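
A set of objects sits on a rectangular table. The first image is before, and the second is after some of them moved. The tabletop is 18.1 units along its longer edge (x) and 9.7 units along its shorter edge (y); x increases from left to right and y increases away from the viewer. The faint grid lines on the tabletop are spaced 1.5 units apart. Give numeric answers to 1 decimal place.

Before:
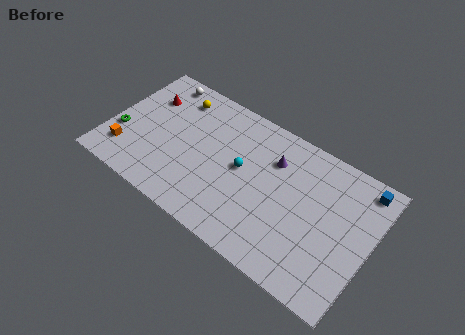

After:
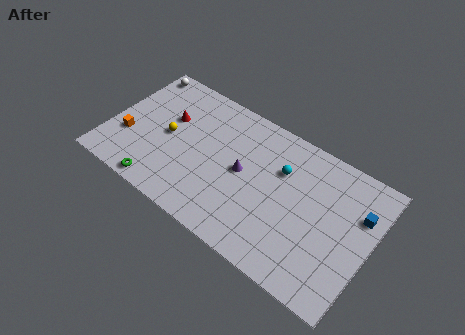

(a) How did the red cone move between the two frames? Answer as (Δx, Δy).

(1.7, -0.8)

From the two frames, the red cone sits at roughly (2.1, 6.9) before and (3.8, 6.1) after.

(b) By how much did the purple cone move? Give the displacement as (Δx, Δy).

(-1.8, -2.0)

From the two frames, the purple cone sits at roughly (11.1, 7.0) before and (9.3, 5.0) after.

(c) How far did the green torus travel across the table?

4.1

The green torus was near (0.9, 3.4) before and (4.2, 0.9) after, so it travelled √(3.3² + 2.5²) ≈ 4.1 units.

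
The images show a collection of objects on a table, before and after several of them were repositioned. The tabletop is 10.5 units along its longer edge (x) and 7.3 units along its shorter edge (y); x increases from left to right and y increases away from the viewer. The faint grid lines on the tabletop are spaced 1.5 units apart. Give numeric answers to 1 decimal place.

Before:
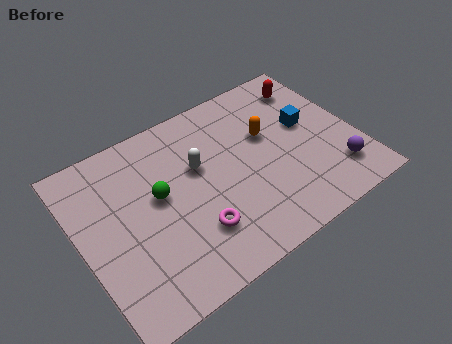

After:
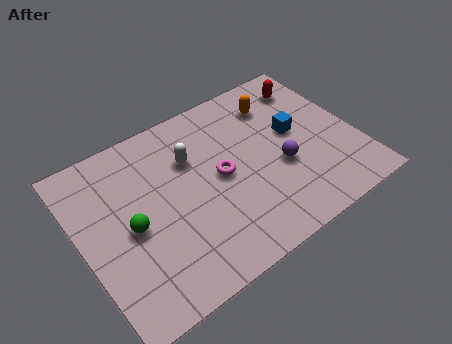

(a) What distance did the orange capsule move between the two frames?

1.3

The orange capsule moved from about (7.3, 4.5) to (7.9, 5.7), a distance of √(0.6² + 1.2²) ≈ 1.3.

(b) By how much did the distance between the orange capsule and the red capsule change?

-1.0

They were about 2.4 units apart before and 1.4 after — 1.0 units closer together.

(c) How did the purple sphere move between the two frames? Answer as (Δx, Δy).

(-1.9, 1.3)

From the two frames, the purple sphere sits at roughly (9.4, 1.6) before and (7.5, 2.9) after.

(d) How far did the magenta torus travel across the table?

2.1

The magenta torus moved from about (4.0, 2.0) to (5.3, 3.7), a distance of √(1.3² + 1.7²) ≈ 2.1.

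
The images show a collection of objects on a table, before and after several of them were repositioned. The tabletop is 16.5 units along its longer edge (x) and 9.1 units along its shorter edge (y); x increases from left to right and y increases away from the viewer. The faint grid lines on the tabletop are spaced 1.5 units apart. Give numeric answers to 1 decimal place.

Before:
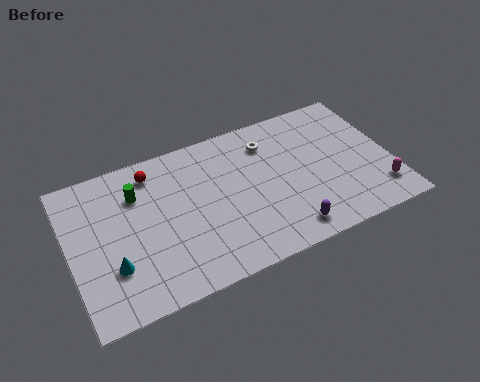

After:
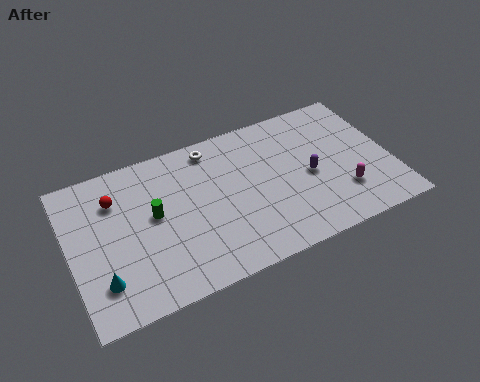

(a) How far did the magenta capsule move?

1.9

From (15.6, 1.9) to (13.8, 2.5), the magenta capsule covered √(1.8² + 0.6²) ≈ 1.9 units.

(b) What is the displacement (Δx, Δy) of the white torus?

(-2.9, 0.8)

The white torus was at about (10.5, 7.1) and moved to about (7.6, 7.9).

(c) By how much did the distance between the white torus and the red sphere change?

-0.8

Before: roughly 6.0 units apart; after: 5.2. That's 0.8 units closer together.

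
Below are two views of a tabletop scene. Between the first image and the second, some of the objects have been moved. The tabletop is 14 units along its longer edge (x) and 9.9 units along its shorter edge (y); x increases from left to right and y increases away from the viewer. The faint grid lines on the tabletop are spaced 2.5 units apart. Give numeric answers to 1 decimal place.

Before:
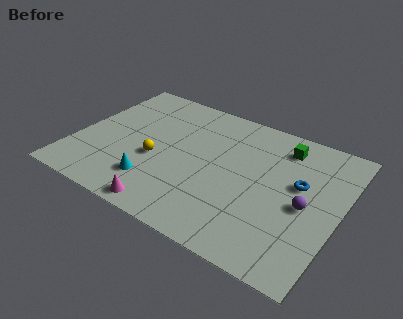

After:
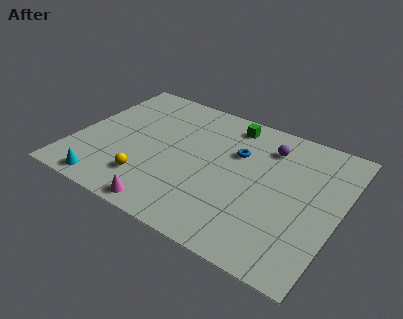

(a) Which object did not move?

the magenta cone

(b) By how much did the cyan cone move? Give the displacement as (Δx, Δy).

(-2.3, -1.3)

The cyan cone was at about (4.6, 2.3) and moved to about (2.3, 1.0).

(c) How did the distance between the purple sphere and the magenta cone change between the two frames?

+0.4

Before: roughly 7.6 units apart; after: 8.0. That's 0.4 units further apart.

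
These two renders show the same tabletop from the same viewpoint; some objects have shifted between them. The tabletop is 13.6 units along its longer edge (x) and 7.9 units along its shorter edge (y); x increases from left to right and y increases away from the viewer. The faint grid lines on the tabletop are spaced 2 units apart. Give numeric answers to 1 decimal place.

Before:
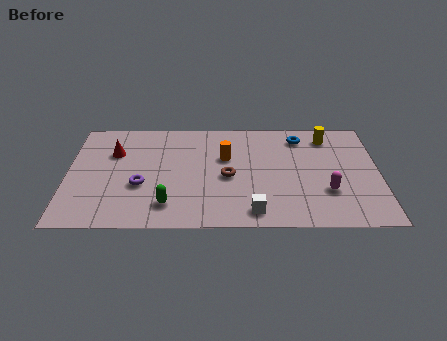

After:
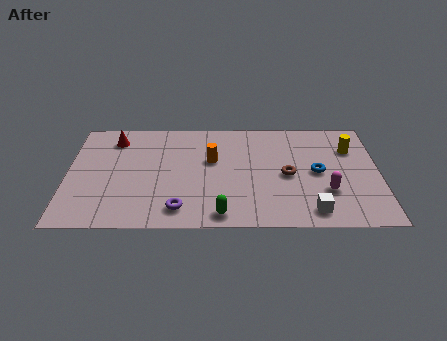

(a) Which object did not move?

the magenta capsule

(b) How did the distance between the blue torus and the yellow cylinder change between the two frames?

+1.1

Before: roughly 1.2 units apart; after: 2.3. That's 1.1 units further apart.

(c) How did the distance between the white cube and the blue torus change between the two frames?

-3.0

Before: roughly 5.8 units apart; after: 2.8. That's 3.0 units closer together.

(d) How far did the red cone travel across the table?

1.0

The red cone was near (2.0, 5.4) before and (2.0, 6.4) after, so it travelled √(0.0² + 1.0²) ≈ 1.0 units.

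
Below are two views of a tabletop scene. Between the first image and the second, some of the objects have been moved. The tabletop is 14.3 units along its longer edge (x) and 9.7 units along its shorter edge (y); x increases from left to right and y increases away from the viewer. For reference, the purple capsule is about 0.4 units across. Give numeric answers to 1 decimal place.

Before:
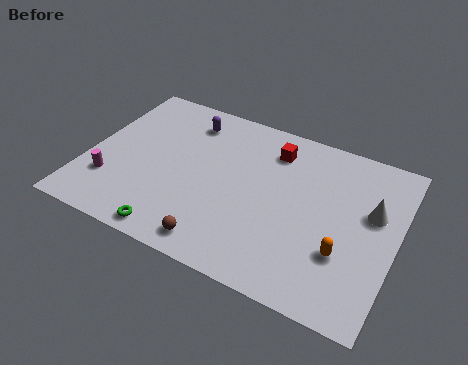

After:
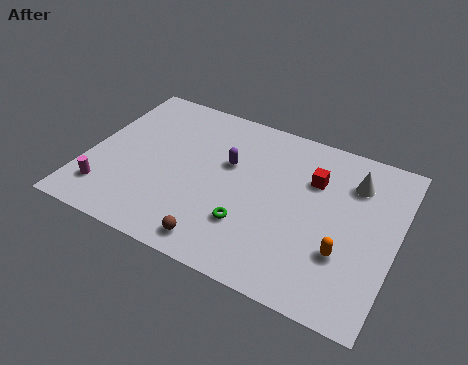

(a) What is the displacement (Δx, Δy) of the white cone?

(-1.0, 1.4)

The white cone started near (13.1, 5.9) and ended near (12.1, 7.3).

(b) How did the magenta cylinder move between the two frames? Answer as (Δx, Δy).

(-0.1, -0.7)

From the two frames, the magenta cylinder sits at roughly (1.3, 2.7) before and (1.2, 2.0) after.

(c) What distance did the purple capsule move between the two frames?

2.9

The purple capsule moved from about (4.2, 7.9) to (6.4, 6.0), a distance of √(2.2² + 1.9²) ≈ 2.9.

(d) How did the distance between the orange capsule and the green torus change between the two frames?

-3.5

The distance was about 7.8 in the first image and 4.3 in the second, so they moved 3.5 units closer together.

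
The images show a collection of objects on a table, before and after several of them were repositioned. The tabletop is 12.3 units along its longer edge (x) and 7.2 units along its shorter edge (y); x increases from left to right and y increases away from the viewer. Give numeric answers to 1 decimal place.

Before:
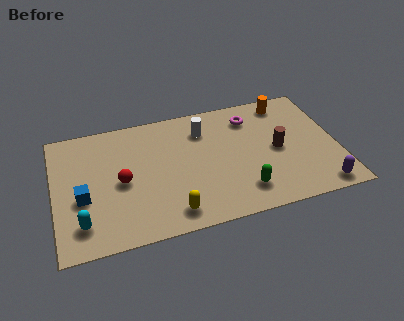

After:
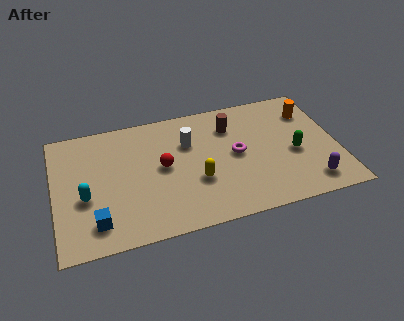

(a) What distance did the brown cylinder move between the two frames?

2.7

The brown cylinder moved from about (9.7, 3.5) to (7.8, 5.4), a distance of √(1.9² + 1.9²) ≈ 2.7.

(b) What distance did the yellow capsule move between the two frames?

1.9

The yellow capsule moved from about (4.9, 1.1) to (6.1, 2.6), a distance of √(1.2² + 1.5²) ≈ 1.9.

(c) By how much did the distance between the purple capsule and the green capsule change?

-1.4

Before: roughly 3.4 units apart; after: 2.0. That's 1.4 units closer together.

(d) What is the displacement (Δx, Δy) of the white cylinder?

(-0.7, -0.6)

The white cylinder was at about (6.6, 5.5) and moved to about (5.9, 4.9).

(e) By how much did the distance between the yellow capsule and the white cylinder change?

-2.4

They were about 4.7 units apart before and 2.3 after — 2.4 units closer together.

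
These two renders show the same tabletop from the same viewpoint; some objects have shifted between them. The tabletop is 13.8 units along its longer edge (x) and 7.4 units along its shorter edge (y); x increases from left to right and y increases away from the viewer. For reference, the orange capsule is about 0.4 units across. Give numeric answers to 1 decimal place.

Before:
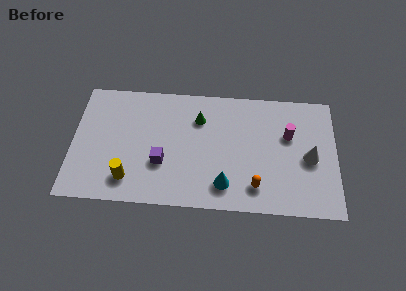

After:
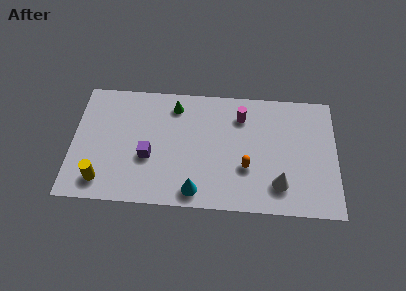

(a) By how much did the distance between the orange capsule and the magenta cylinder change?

-0.5

They were about 3.6 units apart before and 3.1 after — 0.5 units closer together.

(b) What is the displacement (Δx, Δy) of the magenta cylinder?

(-2.5, 1.0)

From the two frames, the magenta cylinder sits at roughly (11.3, 4.7) before and (8.8, 5.7) after.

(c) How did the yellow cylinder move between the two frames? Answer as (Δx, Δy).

(-1.4, -0.2)

From the two frames, the yellow cylinder sits at roughly (3.0, 1.5) before and (1.6, 1.3) after.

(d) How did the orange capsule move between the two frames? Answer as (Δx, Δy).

(-0.5, 1.1)

The orange capsule started near (9.6, 1.5) and ended near (9.1, 2.6).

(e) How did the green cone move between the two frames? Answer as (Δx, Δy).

(-1.3, 0.7)

From the two frames, the green cone sits at roughly (6.6, 5.4) before and (5.3, 6.1) after.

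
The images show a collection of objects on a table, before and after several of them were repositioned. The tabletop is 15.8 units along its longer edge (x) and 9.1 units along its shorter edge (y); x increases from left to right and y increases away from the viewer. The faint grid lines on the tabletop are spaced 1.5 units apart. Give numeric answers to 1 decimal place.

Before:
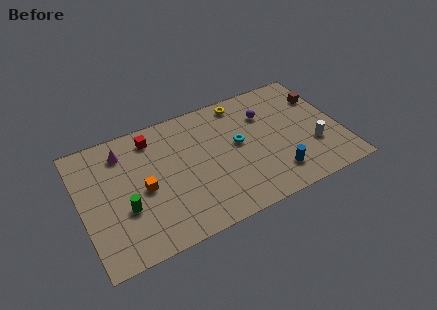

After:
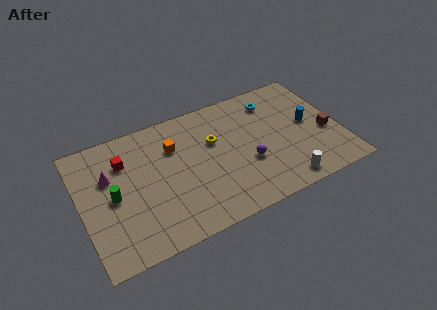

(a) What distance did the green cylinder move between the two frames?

1.3

The green cylinder moved from about (2.5, 3.3) to (1.9, 4.4), a distance of √(0.6² + 1.1²) ≈ 1.3.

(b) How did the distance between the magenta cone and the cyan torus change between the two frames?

+3.2

The distance was about 7.2 in the first image and 10.4 in the second, so they moved 3.2 units further apart.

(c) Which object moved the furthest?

the blue cylinder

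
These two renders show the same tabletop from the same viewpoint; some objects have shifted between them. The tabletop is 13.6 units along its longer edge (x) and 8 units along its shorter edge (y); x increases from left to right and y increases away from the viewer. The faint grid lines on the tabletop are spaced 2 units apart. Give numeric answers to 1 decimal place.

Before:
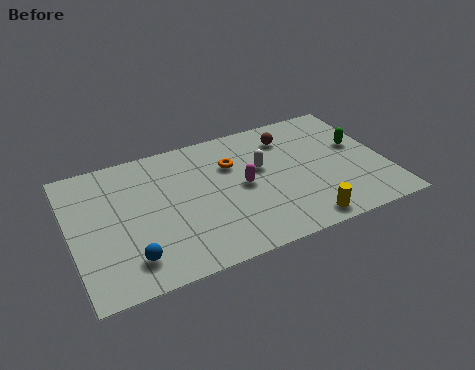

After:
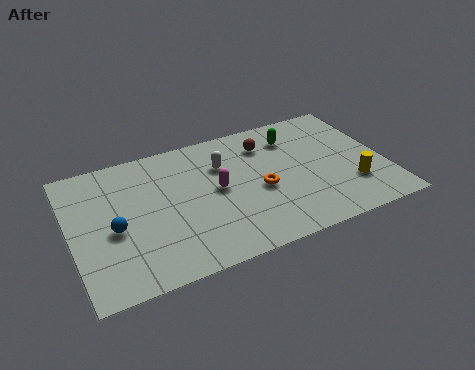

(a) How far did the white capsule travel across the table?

1.8

The white capsule moved from about (8.3, 4.8) to (6.7, 5.6), a distance of √(1.6² + 0.8²) ≈ 1.8.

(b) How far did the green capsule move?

3.1

The green capsule moved from about (12.6, 4.7) to (9.9, 6.2), a distance of √(2.7² + 1.5²) ≈ 3.1.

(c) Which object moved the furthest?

the green capsule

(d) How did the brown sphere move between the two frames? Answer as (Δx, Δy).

(-1.0, -0.1)

The brown sphere started near (9.7, 6.3) and ended near (8.7, 6.2).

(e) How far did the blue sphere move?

2.0

From (2.3, 1.6) to (1.8, 3.5), the blue sphere covered √(0.5² + 1.9²) ≈ 2.0 units.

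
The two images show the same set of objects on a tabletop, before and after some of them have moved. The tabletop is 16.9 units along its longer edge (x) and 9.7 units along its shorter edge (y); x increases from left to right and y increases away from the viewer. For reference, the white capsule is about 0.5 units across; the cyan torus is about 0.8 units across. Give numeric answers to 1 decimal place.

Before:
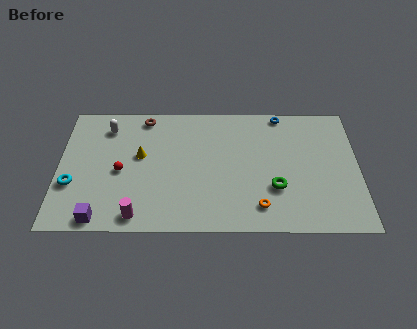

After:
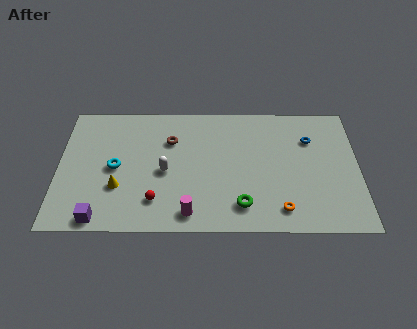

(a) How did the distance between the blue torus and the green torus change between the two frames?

+0.6

Before: roughly 5.7 units apart; after: 6.3. That's 0.6 units further apart.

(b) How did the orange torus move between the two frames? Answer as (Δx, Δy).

(1.2, -0.2)

From the two frames, the orange torus sits at roughly (11.3, 1.8) before and (12.5, 1.6) after.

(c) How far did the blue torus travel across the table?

2.6

The blue torus was near (12.6, 8.9) before and (14.2, 6.9) after, so it travelled √(1.6² + 2.0²) ≈ 2.6 units.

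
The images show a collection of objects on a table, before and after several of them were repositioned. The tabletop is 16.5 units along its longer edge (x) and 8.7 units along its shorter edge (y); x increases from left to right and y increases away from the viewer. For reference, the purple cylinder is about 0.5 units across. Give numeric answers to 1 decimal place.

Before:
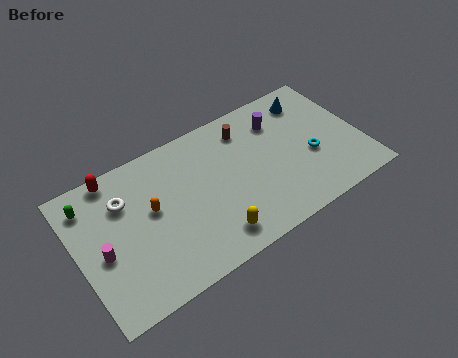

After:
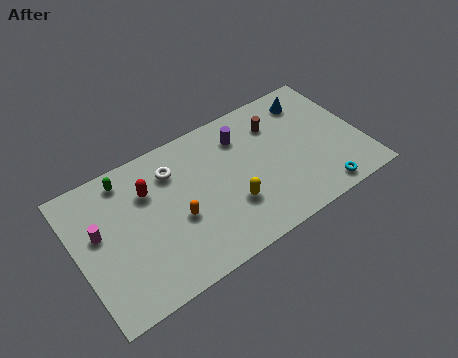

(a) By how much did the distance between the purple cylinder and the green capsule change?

-4.4

The distance was about 11.1 in the first image and 6.7 in the second, so they moved 4.4 units closer together.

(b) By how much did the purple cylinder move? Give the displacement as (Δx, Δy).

(-2.2, 0.1)

The purple cylinder started near (12.1, 6.6) and ended near (9.9, 6.7).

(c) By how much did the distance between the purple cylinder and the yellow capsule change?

-2.9

They were about 7.0 units apart before and 4.1 after — 2.9 units closer together.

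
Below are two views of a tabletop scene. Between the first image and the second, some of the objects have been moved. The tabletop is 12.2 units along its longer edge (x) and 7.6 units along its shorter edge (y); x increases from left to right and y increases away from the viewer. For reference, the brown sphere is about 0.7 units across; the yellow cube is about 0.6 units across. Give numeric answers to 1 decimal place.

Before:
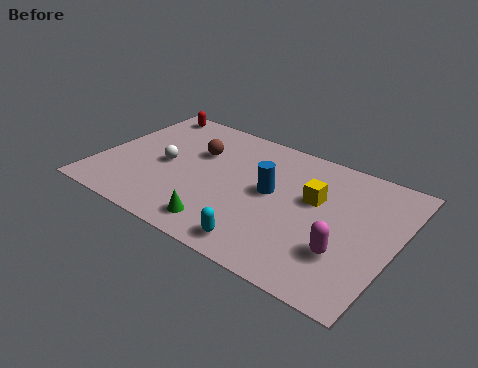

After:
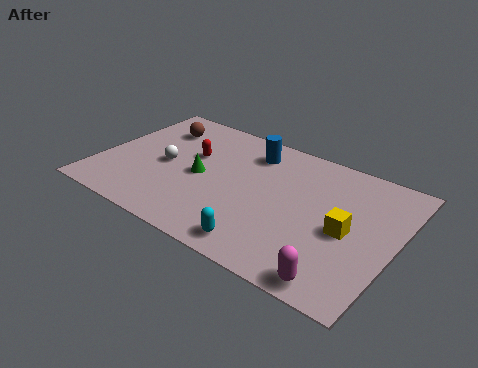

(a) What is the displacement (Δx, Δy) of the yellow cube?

(1.5, -1.1)

The yellow cube started near (8.8, 4.6) and ended near (10.3, 3.5).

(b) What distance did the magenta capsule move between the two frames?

1.5

The magenta capsule was near (10.4, 2.3) before and (10.4, 0.8) after, so it travelled √(0.0² + 1.5²) ≈ 1.5 units.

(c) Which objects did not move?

the cyan capsule and the white sphere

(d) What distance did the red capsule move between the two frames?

3.2

The red capsule moved from about (1.2, 6.8) to (3.6, 4.7), a distance of √(2.4² + 2.1²) ≈ 3.2.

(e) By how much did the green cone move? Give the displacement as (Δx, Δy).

(-1.4, 2.4)

From the two frames, the green cone sits at roughly (5.6, 1.2) before and (4.2, 3.6) after.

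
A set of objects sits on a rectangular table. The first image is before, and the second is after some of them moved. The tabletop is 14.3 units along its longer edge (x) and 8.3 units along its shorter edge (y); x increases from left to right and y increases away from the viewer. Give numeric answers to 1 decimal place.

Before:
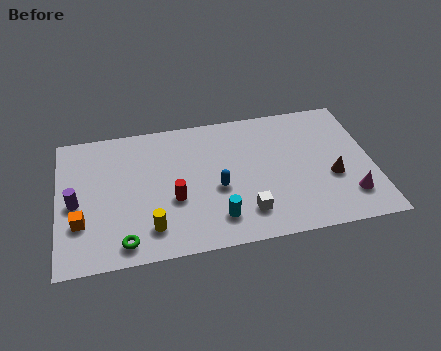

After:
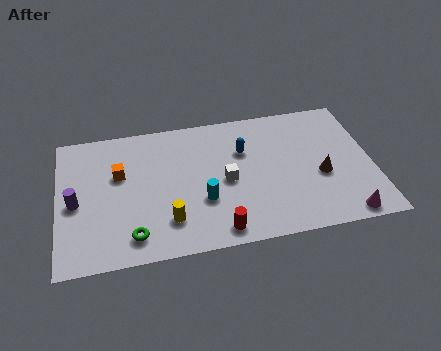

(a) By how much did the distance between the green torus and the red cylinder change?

+0.7

The distance was about 3.1 in the first image and 3.8 in the second, so they moved 0.7 units further apart.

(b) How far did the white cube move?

2.2

From (8.4, 1.8) to (7.6, 3.9), the white cube covered √(0.8² + 2.1²) ≈ 2.2 units.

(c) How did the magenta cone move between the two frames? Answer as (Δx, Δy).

(-0.3, -1.1)

The magenta cone started near (13.1, 1.9) and ended near (12.8, 0.8).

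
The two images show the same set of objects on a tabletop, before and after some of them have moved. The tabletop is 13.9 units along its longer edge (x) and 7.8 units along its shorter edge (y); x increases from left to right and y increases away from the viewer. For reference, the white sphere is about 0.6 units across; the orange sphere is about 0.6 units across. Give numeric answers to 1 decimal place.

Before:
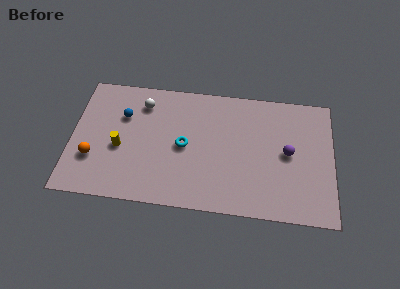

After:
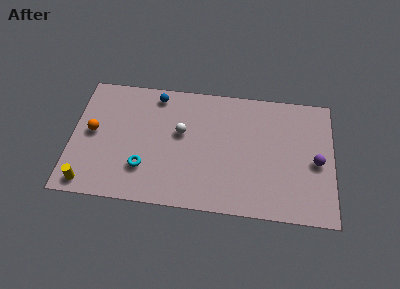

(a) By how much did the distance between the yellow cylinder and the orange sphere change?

+1.6

They were about 1.6 units apart before and 3.2 after — 1.6 units further apart.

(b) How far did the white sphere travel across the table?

2.6

The white sphere was near (3.7, 6.2) before and (5.8, 4.6) after, so it travelled √(2.1² + 1.6²) ≈ 2.6 units.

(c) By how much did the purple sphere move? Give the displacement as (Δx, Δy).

(1.5, -0.4)

From the two frames, the purple sphere sits at roughly (11.5, 4.0) before and (13.0, 3.6) after.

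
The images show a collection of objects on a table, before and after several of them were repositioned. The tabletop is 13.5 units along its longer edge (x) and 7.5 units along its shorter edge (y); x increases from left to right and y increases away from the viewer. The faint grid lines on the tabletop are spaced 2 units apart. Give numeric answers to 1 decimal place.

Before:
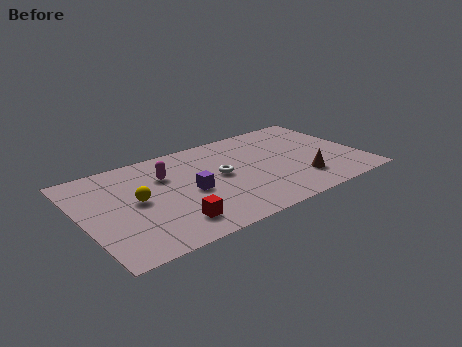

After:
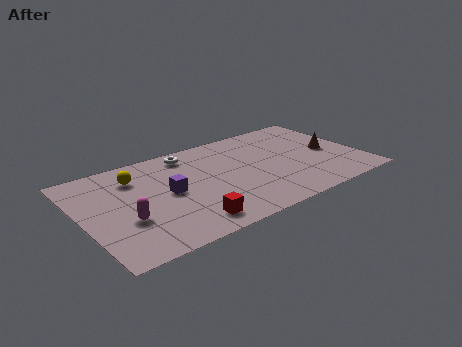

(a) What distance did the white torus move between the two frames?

2.7

From (6.7, 4.0) to (5.5, 6.4), the white torus covered √(1.2² + 2.4²) ≈ 2.7 units.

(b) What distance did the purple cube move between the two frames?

1.1

From (5.1, 3.4) to (4.1, 3.8), the purple cube covered √(1.0² + 0.4²) ≈ 1.1 units.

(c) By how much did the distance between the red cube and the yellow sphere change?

+2.1

The distance was about 2.7 in the first image and 4.8 in the second, so they moved 2.1 units further apart.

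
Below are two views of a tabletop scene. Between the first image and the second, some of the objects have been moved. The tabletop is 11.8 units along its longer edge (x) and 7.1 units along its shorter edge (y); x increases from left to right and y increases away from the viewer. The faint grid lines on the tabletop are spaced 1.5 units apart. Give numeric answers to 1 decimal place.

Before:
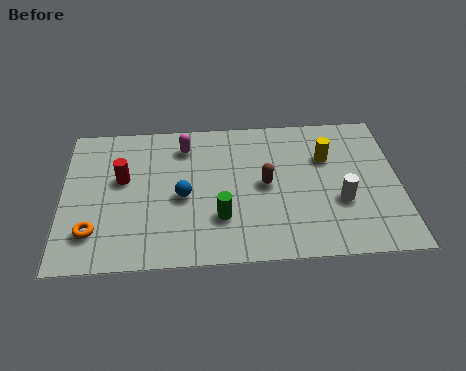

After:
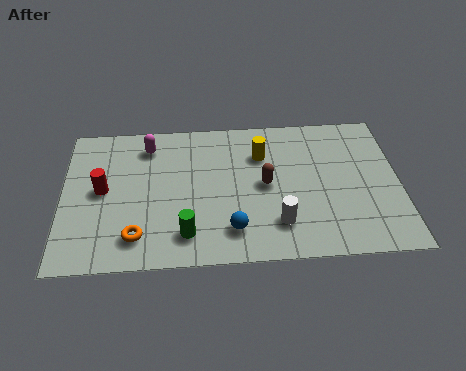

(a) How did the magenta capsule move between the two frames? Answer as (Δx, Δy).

(-1.3, 0.1)

The magenta capsule started near (4.3, 5.7) and ended near (3.0, 5.8).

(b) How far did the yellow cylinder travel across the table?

2.3

From (9.3, 4.8) to (7.0, 5.1), the yellow cylinder covered √(2.3² + 0.3²) ≈ 2.3 units.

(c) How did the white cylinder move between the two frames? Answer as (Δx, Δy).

(-2.2, -0.9)

The white cylinder started near (9.7, 2.6) and ended near (7.5, 1.7).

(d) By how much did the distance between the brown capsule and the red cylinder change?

+0.7

The distance was about 5.0 in the first image and 5.7 in the second, so they moved 0.7 units further apart.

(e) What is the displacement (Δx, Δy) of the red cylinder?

(-0.7, -0.5)

The red cylinder was at about (2.1, 4.2) and moved to about (1.4, 3.7).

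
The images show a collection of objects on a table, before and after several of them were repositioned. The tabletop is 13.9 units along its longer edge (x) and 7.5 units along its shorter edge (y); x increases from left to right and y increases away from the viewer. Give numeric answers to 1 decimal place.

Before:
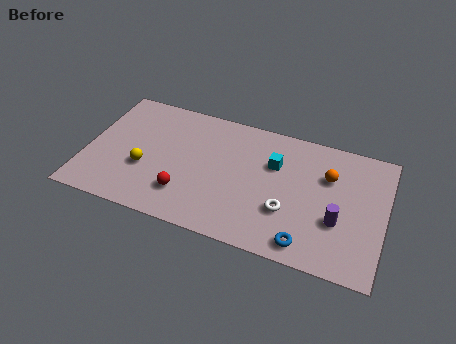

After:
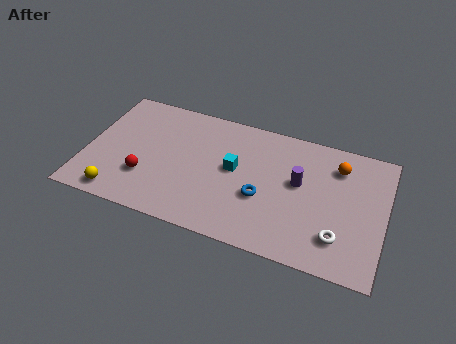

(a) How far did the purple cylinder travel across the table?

2.5

From (11.8, 2.7) to (9.9, 4.3), the purple cylinder covered √(1.9² + 1.6²) ≈ 2.5 units.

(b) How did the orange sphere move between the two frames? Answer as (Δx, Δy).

(0.4, 0.7)

From the two frames, the orange sphere sits at roughly (11.2, 5.1) before and (11.6, 5.8) after.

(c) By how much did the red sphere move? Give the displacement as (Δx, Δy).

(-1.9, 0.4)

From the two frames, the red sphere sits at roughly (4.8, 1.9) before and (2.9, 2.3) after.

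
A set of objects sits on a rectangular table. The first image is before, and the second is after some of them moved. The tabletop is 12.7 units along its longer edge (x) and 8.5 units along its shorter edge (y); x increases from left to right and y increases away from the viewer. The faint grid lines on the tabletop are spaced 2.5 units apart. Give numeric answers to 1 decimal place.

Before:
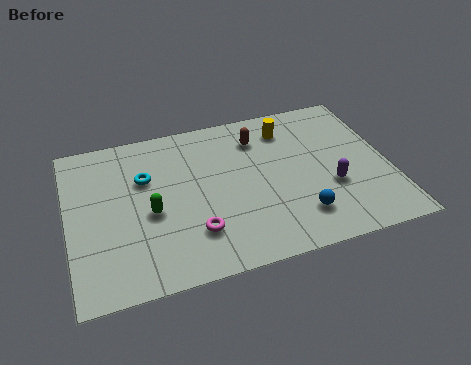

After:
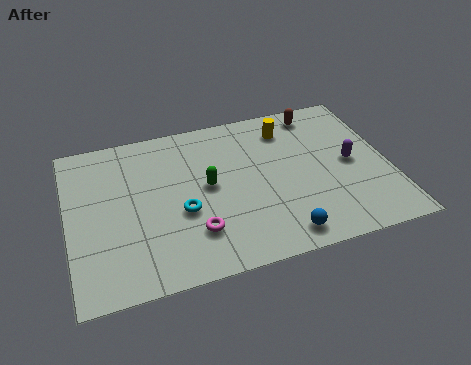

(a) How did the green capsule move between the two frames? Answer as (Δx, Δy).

(2.3, 0.8)

The green capsule started near (3.2, 3.7) and ended near (5.5, 4.5).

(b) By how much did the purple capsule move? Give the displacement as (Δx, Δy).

(0.9, 1.1)

The purple capsule started near (10.3, 3.1) and ended near (11.2, 4.2).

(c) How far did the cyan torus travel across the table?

2.6

The cyan torus was near (3.1, 5.6) before and (4.4, 3.4) after, so it travelled √(1.3² + 2.2²) ≈ 2.6 units.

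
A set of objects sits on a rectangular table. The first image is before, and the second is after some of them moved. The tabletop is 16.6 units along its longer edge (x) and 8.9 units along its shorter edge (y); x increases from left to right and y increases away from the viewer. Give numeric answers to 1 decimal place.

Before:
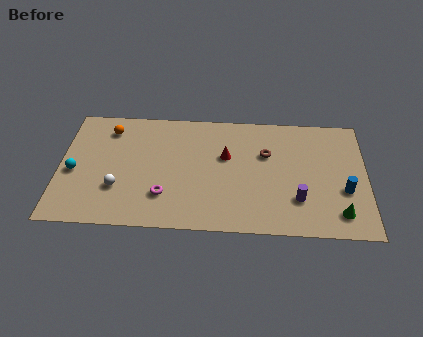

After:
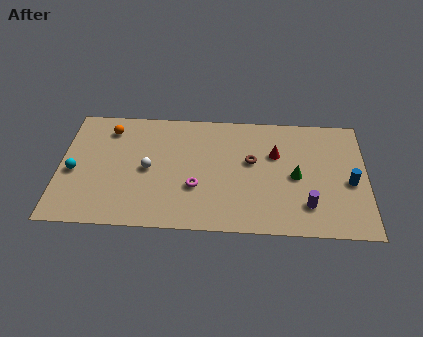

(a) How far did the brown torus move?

1.0

The brown torus moved from about (11.2, 5.8) to (10.4, 5.2), a distance of √(0.8² + 0.6²) ≈ 1.0.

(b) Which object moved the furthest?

the green cone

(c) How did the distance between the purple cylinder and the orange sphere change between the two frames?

+0.6

Before: roughly 11.3 units apart; after: 11.9. That's 0.6 units further apart.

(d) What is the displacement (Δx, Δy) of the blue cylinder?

(0.3, 0.6)

The blue cylinder was at about (15.4, 3.3) and moved to about (15.7, 3.9).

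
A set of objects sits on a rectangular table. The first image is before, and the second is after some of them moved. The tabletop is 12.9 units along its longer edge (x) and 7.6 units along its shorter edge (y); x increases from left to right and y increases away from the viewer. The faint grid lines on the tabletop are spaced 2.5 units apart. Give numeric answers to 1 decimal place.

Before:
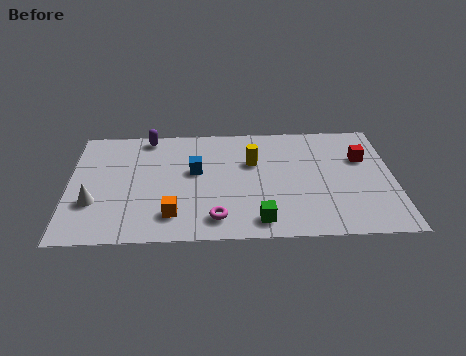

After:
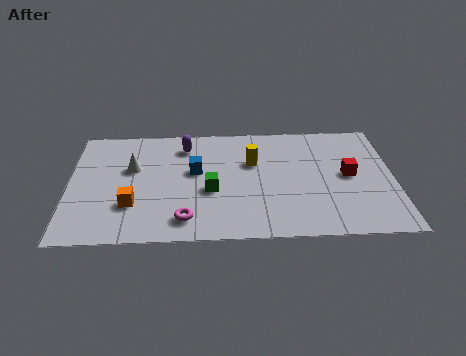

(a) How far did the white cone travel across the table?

2.7

The white cone moved from about (1.0, 2.5) to (2.5, 4.7), a distance of √(1.5² + 2.2²) ≈ 2.7.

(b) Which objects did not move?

the yellow cylinder and the blue cube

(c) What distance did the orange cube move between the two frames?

1.7

From (4.1, 1.6) to (2.5, 2.3), the orange cube covered √(1.6² + 0.7²) ≈ 1.7 units.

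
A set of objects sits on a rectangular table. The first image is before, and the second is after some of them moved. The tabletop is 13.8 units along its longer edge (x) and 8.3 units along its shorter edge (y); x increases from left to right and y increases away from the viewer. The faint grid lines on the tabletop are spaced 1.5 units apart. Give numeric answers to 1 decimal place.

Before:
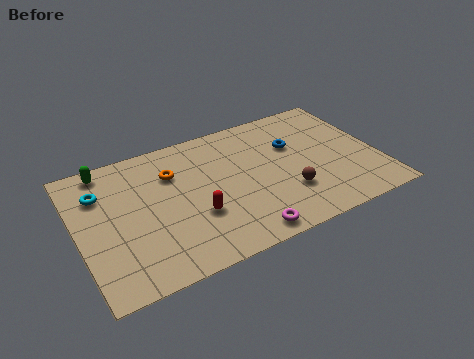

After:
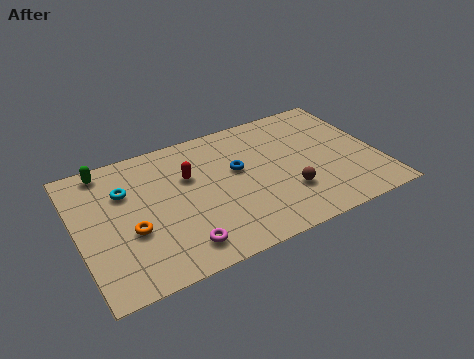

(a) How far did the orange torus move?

3.5

The orange torus moved from about (4.5, 5.9) to (2.3, 3.2), a distance of √(2.2² + 2.7²) ≈ 3.5.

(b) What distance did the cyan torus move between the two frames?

1.1

The cyan torus was near (1.2, 6.0) before and (2.3, 5.7) after, so it travelled √(1.1² + 0.3²) ≈ 1.1 units.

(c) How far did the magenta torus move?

2.8

From (7.1, 0.9) to (4.3, 1.4), the magenta torus covered √(2.8² + 0.5²) ≈ 2.8 units.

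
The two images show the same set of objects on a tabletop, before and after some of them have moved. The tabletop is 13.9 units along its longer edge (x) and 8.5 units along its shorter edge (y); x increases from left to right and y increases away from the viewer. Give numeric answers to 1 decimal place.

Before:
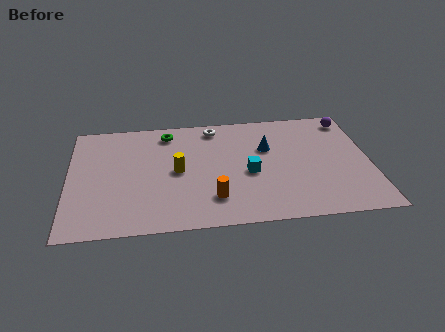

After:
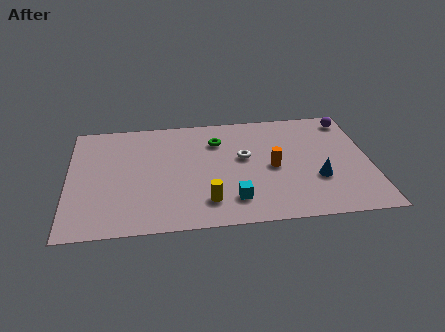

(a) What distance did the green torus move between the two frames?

2.5

The green torus moved from about (4.6, 7.2) to (6.9, 6.3), a distance of √(2.3² + 0.9²) ≈ 2.5.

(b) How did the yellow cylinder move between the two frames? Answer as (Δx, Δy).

(1.3, -2.4)

The yellow cylinder was at about (5.0, 4.2) and moved to about (6.3, 1.8).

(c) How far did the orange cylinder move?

3.4

The orange cylinder was near (6.6, 2.0) before and (9.4, 4.0) after, so it travelled √(2.8² + 2.0²) ≈ 3.4 units.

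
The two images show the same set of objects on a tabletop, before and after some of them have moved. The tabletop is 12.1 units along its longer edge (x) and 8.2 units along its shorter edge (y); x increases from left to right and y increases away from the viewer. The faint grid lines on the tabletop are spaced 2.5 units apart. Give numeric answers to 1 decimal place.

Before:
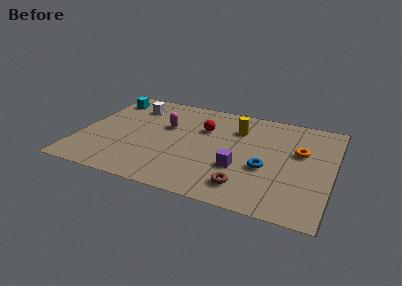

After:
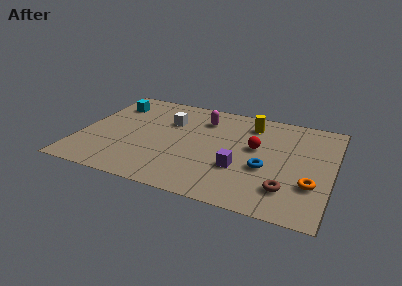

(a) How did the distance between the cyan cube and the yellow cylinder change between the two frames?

+0.3

They were about 6.5 units apart before and 6.8 after — 0.3 units further apart.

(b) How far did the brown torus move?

1.9

From (8.2, 1.5) to (10.1, 1.9), the brown torus covered √(1.9² + 0.4²) ≈ 1.9 units.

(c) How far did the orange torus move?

2.5

The orange torus moved from about (10.5, 5.0) to (11.2, 2.6), a distance of √(0.7² + 2.4²) ≈ 2.5.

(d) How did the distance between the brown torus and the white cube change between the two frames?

-0.7

They were about 7.7 units apart before and 7.0 after — 0.7 units closer together.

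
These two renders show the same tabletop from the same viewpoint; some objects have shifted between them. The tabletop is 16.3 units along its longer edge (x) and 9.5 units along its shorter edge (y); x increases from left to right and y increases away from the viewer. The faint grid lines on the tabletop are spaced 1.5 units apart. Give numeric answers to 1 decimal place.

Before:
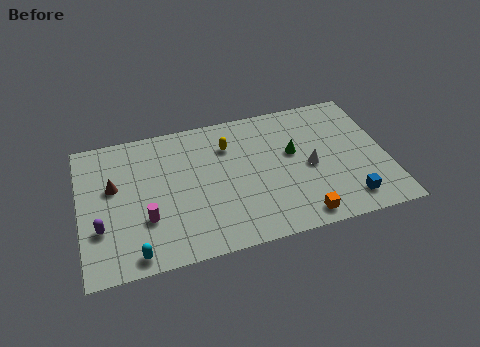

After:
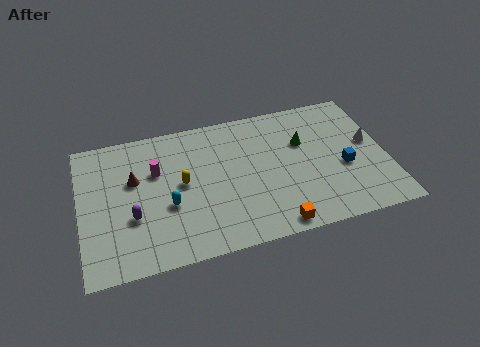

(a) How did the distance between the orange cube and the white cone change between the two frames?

+3.6

The distance was about 3.4 in the first image and 7.0 in the second, so they moved 3.6 units further apart.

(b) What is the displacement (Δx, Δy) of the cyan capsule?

(1.9, 2.7)

The cyan capsule started near (2.7, 1.0) and ended near (4.6, 3.7).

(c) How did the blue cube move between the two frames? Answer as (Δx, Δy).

(0.0, 2.3)

From the two frames, the blue cube sits at roughly (14.0, 1.6) before and (14.0, 3.9) after.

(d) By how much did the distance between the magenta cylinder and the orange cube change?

-0.3

Before: roughly 8.2 units apart; after: 7.9. That's 0.3 units closer together.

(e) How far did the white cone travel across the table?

3.4

The white cone was near (12.2, 4.4) before and (15.5, 5.3) after, so it travelled √(3.3² + 0.9²) ≈ 3.4 units.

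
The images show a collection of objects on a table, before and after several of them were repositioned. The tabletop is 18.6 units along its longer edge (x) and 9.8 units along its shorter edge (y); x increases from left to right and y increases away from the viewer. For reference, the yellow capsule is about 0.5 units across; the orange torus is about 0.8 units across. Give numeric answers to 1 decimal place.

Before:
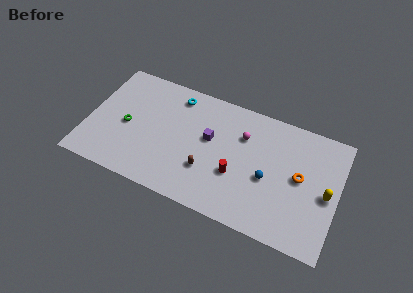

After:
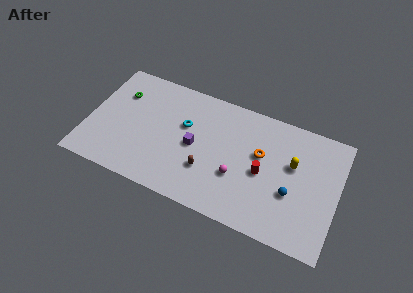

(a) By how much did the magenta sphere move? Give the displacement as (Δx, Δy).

(-0.1, -3.4)

The magenta sphere started near (11.4, 6.9) and ended near (11.3, 3.5).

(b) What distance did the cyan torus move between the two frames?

2.4

The cyan torus moved from about (6.2, 8.3) to (7.1, 6.1), a distance of √(0.9² + 2.2²) ≈ 2.4.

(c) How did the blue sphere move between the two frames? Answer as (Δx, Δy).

(1.8, -0.5)

The blue sphere was at about (13.5, 4.2) and moved to about (15.3, 3.7).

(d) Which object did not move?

the brown capsule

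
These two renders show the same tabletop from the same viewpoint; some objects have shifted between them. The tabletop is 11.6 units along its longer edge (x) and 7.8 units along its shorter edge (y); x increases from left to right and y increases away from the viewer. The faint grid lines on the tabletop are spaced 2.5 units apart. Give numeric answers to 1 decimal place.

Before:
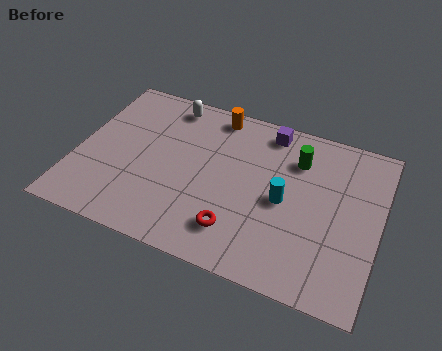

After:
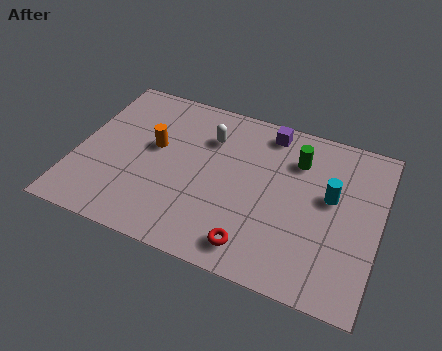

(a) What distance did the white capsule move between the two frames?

2.0

The white capsule was near (3.2, 6.8) before and (4.9, 5.7) after, so it travelled √(1.7² + 1.1²) ≈ 2.0 units.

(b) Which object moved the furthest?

the orange cylinder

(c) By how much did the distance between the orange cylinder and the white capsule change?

+0.5

They were about 1.8 units apart before and 2.3 after — 0.5 units further apart.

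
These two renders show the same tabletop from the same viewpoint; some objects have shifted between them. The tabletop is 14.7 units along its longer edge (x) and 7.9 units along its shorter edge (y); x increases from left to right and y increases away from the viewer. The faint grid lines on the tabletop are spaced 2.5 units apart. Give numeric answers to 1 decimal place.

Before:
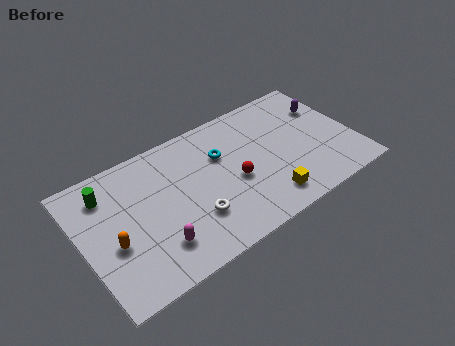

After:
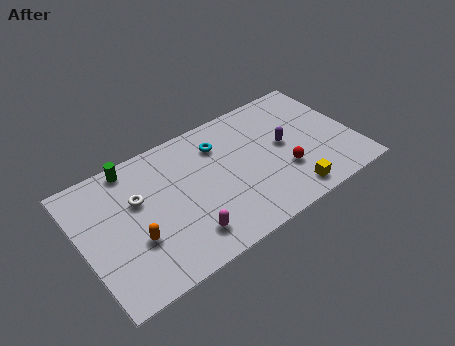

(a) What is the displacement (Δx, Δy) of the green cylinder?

(1.5, 0.9)

The green cylinder started near (1.6, 6.2) and ended near (3.1, 7.1).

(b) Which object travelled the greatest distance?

the white torus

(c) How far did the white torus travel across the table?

3.7

The white torus moved from about (5.7, 2.4) to (3.1, 5.0), a distance of √(2.6² + 2.6²) ≈ 3.7.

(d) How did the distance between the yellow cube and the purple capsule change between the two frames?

-2.7

They were about 5.8 units apart before and 3.1 after — 2.7 units closer together.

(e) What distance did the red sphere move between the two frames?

2.7

From (8.1, 3.4) to (10.7, 2.6), the red sphere covered √(2.6² + 0.8²) ≈ 2.7 units.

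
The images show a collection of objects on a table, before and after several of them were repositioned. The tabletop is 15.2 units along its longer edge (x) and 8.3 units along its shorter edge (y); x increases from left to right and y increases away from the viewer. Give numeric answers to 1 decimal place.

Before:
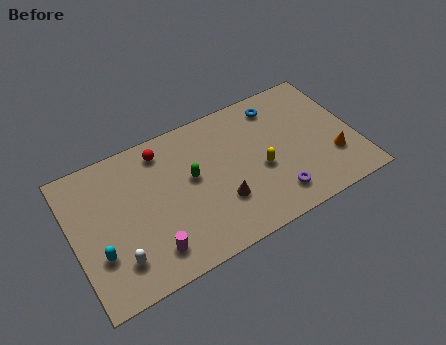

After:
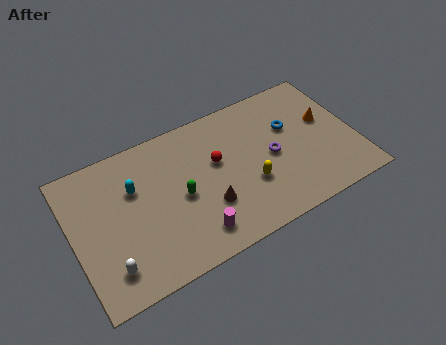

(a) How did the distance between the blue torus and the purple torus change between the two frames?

-3.6

Before: roughly 5.4 units apart; after: 1.8. That's 3.6 units closer together.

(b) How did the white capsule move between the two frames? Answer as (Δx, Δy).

(-0.5, -0.2)

The white capsule was at about (2.1, 1.9) and moved to about (1.6, 1.7).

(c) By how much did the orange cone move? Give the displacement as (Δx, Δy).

(0.0, 2.4)

The orange cone started near (13.8, 2.5) and ended near (13.8, 4.9).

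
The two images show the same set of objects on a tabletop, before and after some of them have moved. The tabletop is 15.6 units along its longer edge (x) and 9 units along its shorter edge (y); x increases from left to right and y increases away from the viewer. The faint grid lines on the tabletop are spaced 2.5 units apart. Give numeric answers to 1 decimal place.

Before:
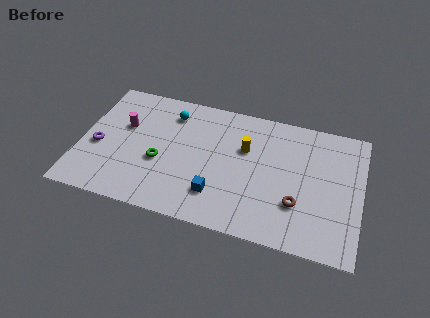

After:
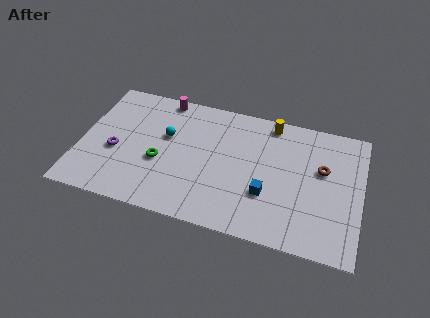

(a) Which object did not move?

the green torus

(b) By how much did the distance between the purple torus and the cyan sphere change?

-1.9

The distance was about 5.1 in the first image and 3.2 in the second, so they moved 1.9 units closer together.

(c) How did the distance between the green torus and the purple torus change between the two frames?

-1.0

They were about 3.5 units apart before and 2.5 after — 1.0 units closer together.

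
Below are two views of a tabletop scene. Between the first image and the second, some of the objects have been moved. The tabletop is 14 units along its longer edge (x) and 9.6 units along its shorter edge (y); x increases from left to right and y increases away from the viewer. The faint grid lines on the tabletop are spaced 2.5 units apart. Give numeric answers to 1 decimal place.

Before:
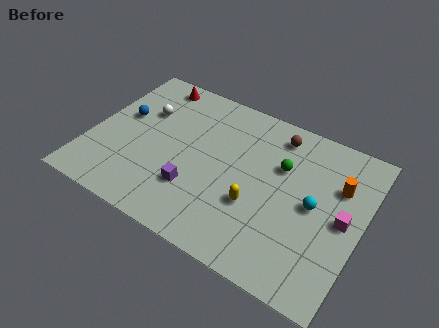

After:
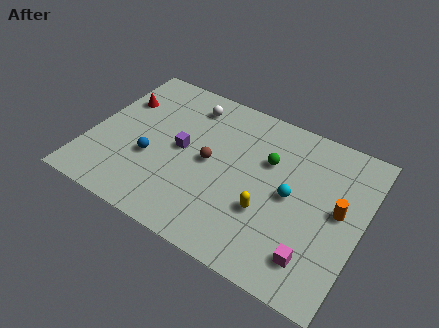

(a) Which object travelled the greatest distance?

the brown sphere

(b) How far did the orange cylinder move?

1.4

The orange cylinder moved from about (12.6, 6.5) to (12.8, 5.1), a distance of √(0.2² + 1.4²) ≈ 1.4.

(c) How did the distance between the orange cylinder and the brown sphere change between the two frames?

+2.8

Before: roughly 3.8 units apart; after: 6.6. That's 2.8 units further apart.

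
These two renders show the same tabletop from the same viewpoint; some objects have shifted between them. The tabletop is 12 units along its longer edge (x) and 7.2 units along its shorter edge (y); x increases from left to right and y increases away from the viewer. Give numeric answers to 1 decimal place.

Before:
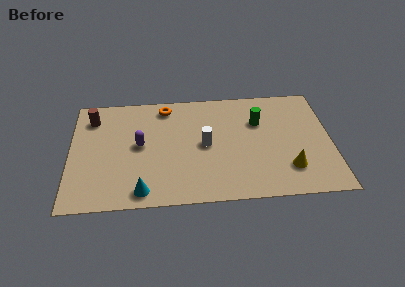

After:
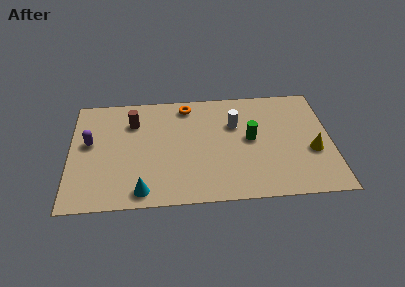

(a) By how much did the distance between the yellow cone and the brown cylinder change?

-1.2

Before: roughly 9.8 units apart; after: 8.6. That's 1.2 units closer together.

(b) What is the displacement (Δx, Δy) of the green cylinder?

(-0.4, -1.1)

The green cylinder started near (8.7, 4.9) and ended near (8.3, 3.8).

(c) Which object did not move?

the cyan cone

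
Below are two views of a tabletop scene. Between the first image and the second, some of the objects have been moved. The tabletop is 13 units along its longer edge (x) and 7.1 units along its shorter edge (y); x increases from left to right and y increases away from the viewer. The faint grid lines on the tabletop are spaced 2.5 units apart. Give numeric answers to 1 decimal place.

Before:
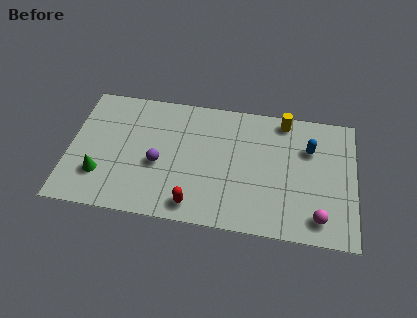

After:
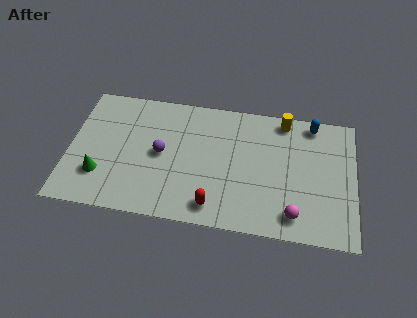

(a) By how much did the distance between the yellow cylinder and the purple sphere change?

-0.4

The distance was about 6.5 in the first image and 6.1 in the second, so they moved 0.4 units closer together.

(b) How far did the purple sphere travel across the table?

0.6

From (4.1, 3.0) to (4.2, 3.6), the purple sphere covered √(0.1² + 0.6²) ≈ 0.6 units.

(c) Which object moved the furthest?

the blue capsule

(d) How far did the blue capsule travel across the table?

1.4

From (10.9, 4.9) to (11.0, 6.3), the blue capsule covered √(0.1² + 1.4²) ≈ 1.4 units.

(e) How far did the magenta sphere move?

1.1

From (11.4, 1.2) to (10.3, 1.2), the magenta sphere covered √(1.1² + 0.0²) ≈ 1.1 units.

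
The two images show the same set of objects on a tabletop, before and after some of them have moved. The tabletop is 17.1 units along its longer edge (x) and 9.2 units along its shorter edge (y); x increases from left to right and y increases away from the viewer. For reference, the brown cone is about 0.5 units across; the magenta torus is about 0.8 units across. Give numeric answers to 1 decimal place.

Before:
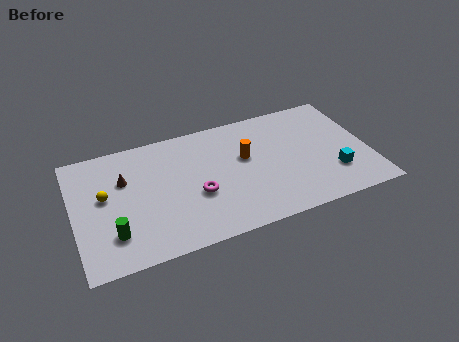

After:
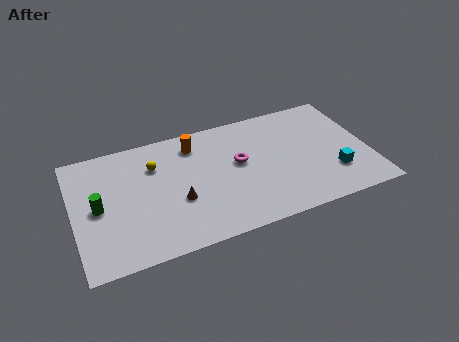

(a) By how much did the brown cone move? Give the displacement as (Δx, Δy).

(2.9, -2.6)

From the two frames, the brown cone sits at roughly (3.0, 6.1) before and (5.9, 3.5) after.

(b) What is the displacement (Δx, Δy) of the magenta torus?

(2.6, 1.6)

The magenta torus started near (7.0, 3.6) and ended near (9.6, 5.2).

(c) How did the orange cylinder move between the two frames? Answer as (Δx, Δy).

(-2.8, 2.0)

From the two frames, the orange cylinder sits at roughly (10.0, 5.5) before and (7.2, 7.5) after.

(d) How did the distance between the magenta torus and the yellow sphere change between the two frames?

-0.4

Before: roughly 5.4 units apart; after: 5.0. That's 0.4 units closer together.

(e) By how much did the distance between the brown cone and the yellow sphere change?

+1.8

They were about 1.5 units apart before and 3.3 after — 1.8 units further apart.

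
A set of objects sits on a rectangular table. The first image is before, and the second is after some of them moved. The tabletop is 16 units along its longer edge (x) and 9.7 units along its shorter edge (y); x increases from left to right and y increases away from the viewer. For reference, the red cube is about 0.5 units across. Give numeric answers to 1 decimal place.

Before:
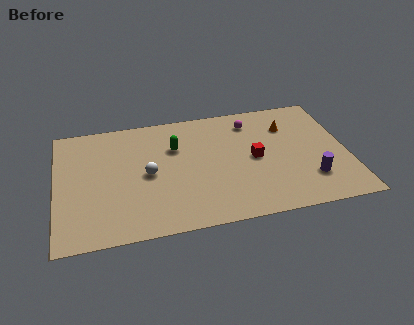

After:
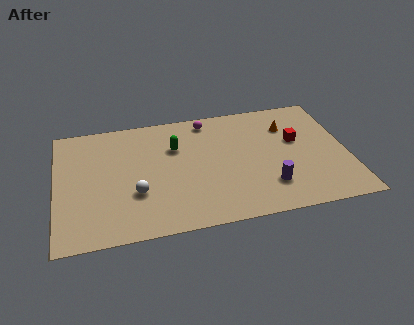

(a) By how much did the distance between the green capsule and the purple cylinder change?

-1.8

They were about 8.3 units apart before and 6.5 after — 1.8 units closer together.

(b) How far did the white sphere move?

1.6

The white sphere moved from about (5.0, 4.7) to (4.3, 3.3), a distance of √(0.7² + 1.4²) ≈ 1.6.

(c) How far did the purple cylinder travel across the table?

2.3

The purple cylinder was near (13.8, 2.5) before and (11.5, 2.4) after, so it travelled √(2.3² + 0.1²) ≈ 2.3 units.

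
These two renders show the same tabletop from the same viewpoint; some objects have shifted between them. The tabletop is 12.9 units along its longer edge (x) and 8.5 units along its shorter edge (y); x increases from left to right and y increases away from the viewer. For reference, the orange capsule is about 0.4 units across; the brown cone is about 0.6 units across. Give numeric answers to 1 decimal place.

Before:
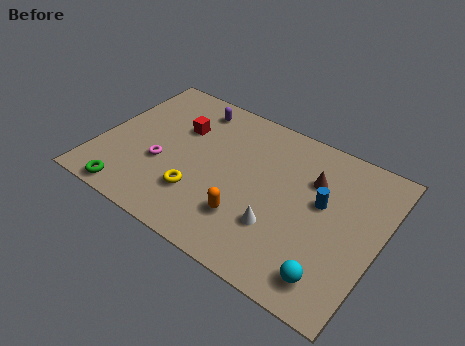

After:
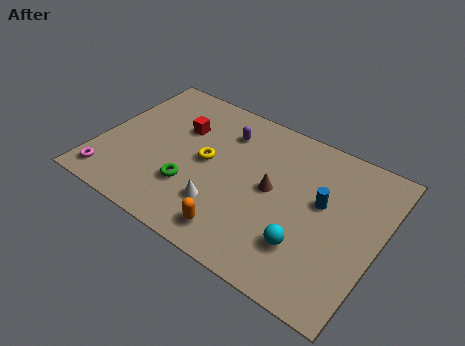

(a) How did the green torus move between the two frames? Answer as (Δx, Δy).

(2.5, 1.8)

The green torus started near (2.0, 0.8) and ended near (4.5, 2.6).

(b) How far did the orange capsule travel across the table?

1.0

From (7.2, 2.3) to (6.9, 1.3), the orange capsule covered √(0.3² + 1.0²) ≈ 1.0 units.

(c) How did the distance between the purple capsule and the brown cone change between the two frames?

-2.7

The distance was about 6.0 in the first image and 3.3 in the second, so they moved 2.7 units closer together.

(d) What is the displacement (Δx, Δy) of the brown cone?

(-1.6, -1.5)

The brown cone started near (9.6, 5.9) and ended near (8.0, 4.4).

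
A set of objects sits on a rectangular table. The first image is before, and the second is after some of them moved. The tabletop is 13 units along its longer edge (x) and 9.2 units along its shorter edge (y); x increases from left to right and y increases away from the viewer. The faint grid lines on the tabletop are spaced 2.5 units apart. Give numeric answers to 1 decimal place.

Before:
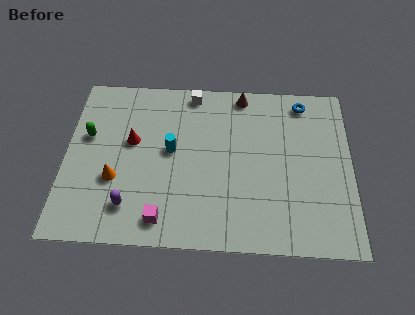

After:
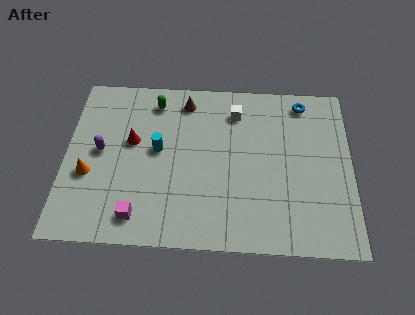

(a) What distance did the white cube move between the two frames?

2.2

The white cube moved from about (5.7, 8.3) to (7.7, 7.3), a distance of √(2.0² + 1.0²) ≈ 2.2.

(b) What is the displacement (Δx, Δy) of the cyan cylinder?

(-0.6, 0.0)

The cyan cylinder started near (4.8, 5.0) and ended near (4.2, 5.0).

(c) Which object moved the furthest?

the green capsule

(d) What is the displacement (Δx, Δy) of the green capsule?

(3.0, 2.1)

From the two frames, the green capsule sits at roughly (1.0, 5.6) before and (4.0, 7.7) after.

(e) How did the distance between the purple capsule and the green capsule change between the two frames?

-0.4

Before: roughly 4.2 units apart; after: 3.8. That's 0.4 units closer together.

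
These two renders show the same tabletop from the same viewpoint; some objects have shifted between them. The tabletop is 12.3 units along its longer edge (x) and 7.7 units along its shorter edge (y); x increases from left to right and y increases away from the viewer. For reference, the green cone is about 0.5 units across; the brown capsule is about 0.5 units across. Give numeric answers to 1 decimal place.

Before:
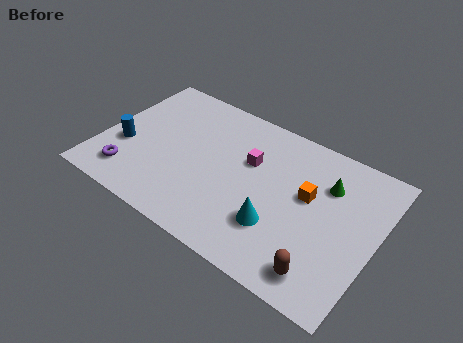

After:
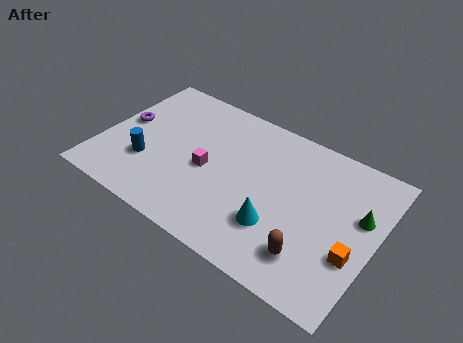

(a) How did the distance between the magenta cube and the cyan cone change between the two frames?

+0.5

Before: roughly 3.1 units apart; after: 3.6. That's 0.5 units further apart.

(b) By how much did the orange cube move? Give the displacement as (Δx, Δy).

(2.3, -1.8)

From the two frames, the orange cube sits at roughly (9.2, 4.5) before and (11.5, 2.7) after.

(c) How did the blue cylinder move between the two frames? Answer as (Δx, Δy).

(1.1, -0.4)

The blue cylinder started near (1.1, 2.9) and ended near (2.2, 2.5).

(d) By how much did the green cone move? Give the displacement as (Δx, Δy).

(1.6, -0.8)

From the two frames, the green cone sits at roughly (9.9, 5.5) before and (11.5, 4.7) after.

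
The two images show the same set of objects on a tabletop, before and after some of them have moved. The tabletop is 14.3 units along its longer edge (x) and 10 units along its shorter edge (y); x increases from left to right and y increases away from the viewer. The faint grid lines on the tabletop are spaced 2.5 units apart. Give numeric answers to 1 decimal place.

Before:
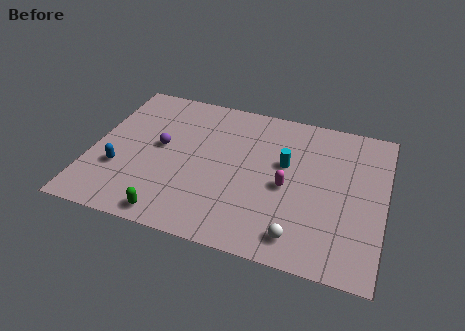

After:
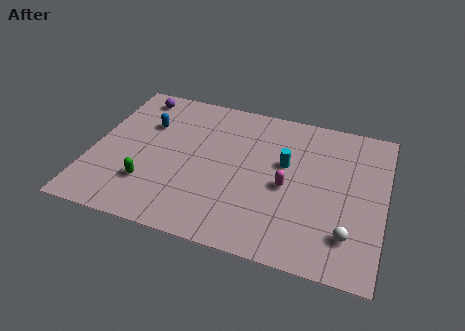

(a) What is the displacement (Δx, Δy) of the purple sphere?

(-1.6, 3.3)

The purple sphere started near (3.3, 5.4) and ended near (1.7, 8.7).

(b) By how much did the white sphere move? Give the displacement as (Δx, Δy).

(2.3, 0.8)

From the two frames, the white sphere sits at roughly (10.4, 1.5) before and (12.7, 2.3) after.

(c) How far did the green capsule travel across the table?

2.1

The green capsule moved from about (4.3, 1.0) to (3.0, 2.7), a distance of √(1.3² + 1.7²) ≈ 2.1.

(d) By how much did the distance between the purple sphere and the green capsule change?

+1.6

The distance was about 4.5 in the first image and 6.1 in the second, so they moved 1.6 units further apart.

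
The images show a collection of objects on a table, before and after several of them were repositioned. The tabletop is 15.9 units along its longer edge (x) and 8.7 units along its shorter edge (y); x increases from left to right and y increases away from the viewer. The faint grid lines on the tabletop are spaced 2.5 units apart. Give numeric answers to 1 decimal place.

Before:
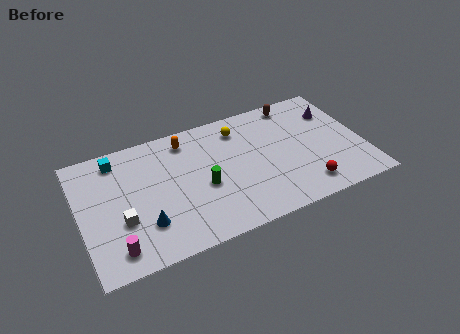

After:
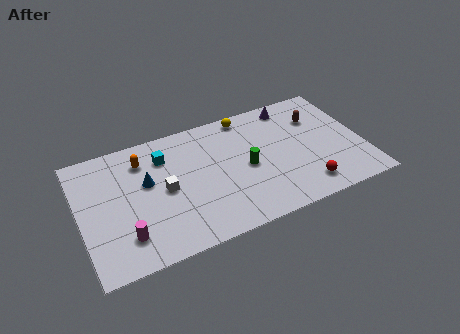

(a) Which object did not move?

the red sphere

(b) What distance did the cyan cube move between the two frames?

2.7

From (2.3, 7.4) to (4.9, 6.6), the cyan cube covered √(2.6² + 0.8²) ≈ 2.7 units.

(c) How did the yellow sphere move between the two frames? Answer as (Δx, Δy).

(0.5, 0.8)

The yellow sphere was at about (9.2, 7.0) and moved to about (9.7, 7.8).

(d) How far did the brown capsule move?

1.9

From (12.5, 7.7) to (13.6, 6.2), the brown capsule covered √(1.1² + 1.5²) ≈ 1.9 units.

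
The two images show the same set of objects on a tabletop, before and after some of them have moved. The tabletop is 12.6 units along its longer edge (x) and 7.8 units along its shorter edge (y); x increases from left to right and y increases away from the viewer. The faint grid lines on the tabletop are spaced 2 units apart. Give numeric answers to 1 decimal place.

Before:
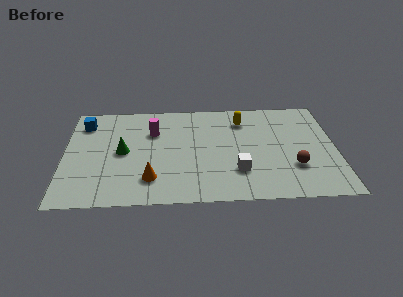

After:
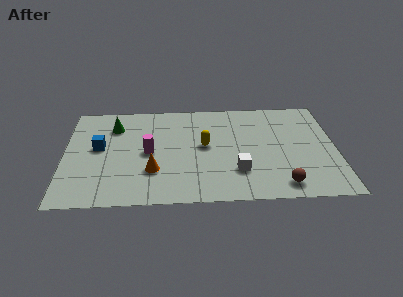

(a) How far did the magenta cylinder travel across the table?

1.6

The magenta cylinder was near (4.1, 5.4) before and (3.9, 3.8) after, so it travelled √(0.2² + 1.6²) ≈ 1.6 units.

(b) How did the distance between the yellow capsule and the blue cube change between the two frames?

-2.5

The distance was about 7.4 in the first image and 4.9 in the second, so they moved 2.5 units closer together.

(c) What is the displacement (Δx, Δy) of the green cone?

(-0.4, 2.0)

From the two frames, the green cone sits at roughly (2.7, 3.9) before and (2.3, 5.9) after.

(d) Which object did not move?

the white cube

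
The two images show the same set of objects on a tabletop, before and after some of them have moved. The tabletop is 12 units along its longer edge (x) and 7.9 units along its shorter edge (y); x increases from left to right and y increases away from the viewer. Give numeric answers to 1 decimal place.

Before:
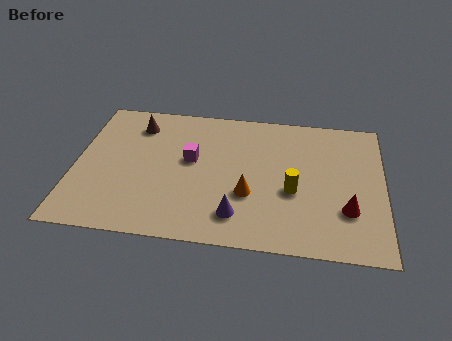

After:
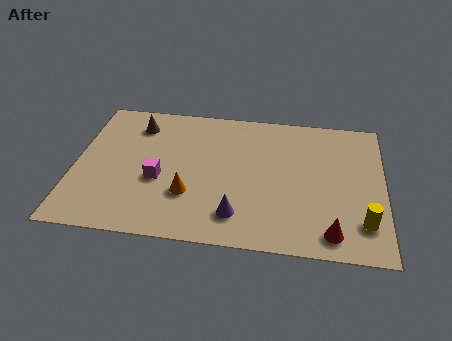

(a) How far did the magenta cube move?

1.8

From (4.5, 4.5) to (3.3, 3.2), the magenta cube covered √(1.2² + 1.3²) ≈ 1.8 units.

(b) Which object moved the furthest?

the yellow cylinder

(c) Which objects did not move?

the brown cone and the purple cone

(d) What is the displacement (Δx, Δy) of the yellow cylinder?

(2.7, -1.4)

The yellow cylinder was at about (8.5, 3.2) and moved to about (11.2, 1.8).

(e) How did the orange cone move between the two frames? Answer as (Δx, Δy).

(-2.3, -0.3)

The orange cone started near (6.8, 2.8) and ended near (4.5, 2.5).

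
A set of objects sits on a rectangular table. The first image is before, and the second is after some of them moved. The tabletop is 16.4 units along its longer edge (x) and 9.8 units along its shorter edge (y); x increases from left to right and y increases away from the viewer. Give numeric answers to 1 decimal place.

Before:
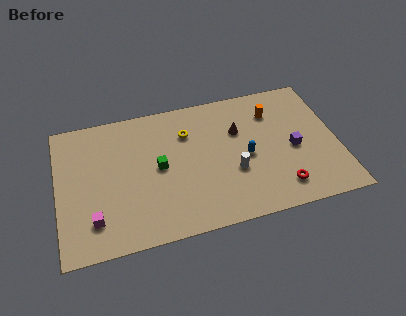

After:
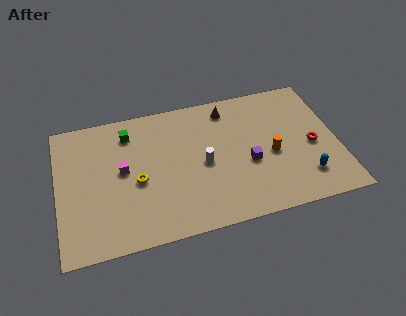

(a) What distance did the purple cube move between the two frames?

2.7

The purple cube moved from about (13.8, 4.4) to (11.1, 4.0), a distance of √(2.7² + 0.4²) ≈ 2.7.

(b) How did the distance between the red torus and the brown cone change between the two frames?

+1.0

Before: roughly 5.1 units apart; after: 6.1. That's 1.0 units further apart.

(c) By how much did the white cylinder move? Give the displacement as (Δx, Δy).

(-1.7, 1.0)

The white cylinder started near (10.2, 3.6) and ended near (8.5, 4.6).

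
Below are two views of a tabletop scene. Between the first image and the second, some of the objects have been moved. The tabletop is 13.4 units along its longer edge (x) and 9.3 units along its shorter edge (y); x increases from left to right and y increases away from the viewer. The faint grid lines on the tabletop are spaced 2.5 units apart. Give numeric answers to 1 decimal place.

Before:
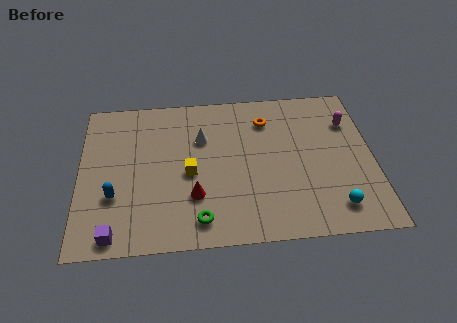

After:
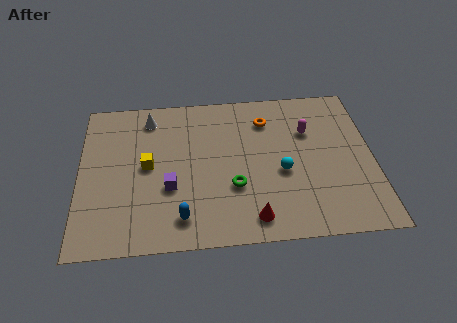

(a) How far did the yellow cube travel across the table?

2.0

From (5.0, 4.2) to (3.1, 4.8), the yellow cube covered √(1.9² + 0.6²) ≈ 2.0 units.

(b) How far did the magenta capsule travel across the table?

1.9

From (12.4, 6.7) to (10.5, 6.3), the magenta capsule covered √(1.9² + 0.4²) ≈ 1.9 units.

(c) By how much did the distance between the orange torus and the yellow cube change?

+1.3

The distance was about 4.7 in the first image and 6.0 in the second, so they moved 1.3 units further apart.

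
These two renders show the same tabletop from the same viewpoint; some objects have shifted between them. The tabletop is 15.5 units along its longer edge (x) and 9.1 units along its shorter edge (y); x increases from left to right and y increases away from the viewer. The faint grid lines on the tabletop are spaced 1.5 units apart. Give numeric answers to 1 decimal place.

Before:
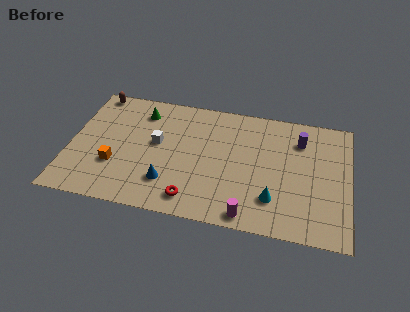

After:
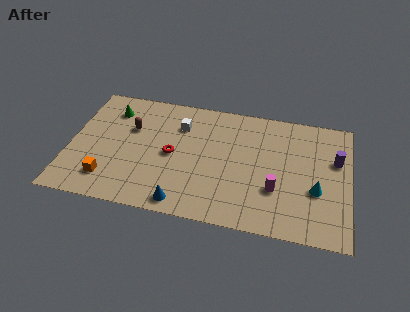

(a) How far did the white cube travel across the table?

2.0

The white cube moved from about (4.8, 5.1) to (6.0, 6.7), a distance of √(1.2² + 1.6²) ≈ 2.0.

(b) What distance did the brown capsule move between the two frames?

3.3

The brown capsule moved from about (1.1, 8.3) to (3.3, 5.9), a distance of √(2.2² + 2.4²) ≈ 3.3.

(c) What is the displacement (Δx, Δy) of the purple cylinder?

(2.0, -1.1)

From the two frames, the purple cylinder sits at roughly (12.7, 6.9) before and (14.7, 5.8) after.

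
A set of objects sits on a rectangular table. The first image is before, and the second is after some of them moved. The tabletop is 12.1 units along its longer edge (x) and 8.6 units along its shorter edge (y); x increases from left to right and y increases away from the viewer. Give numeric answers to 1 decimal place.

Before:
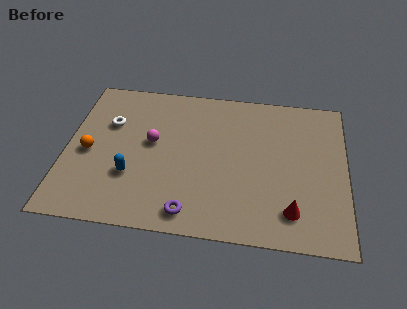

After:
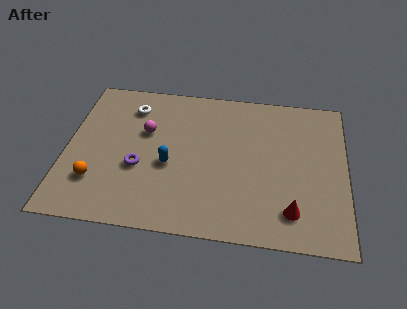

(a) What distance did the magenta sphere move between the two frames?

0.7

From (3.7, 4.8) to (3.4, 5.4), the magenta sphere covered √(0.3² + 0.6²) ≈ 0.7 units.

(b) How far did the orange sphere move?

1.6

The orange sphere was near (1.0, 3.9) before and (1.4, 2.3) after, so it travelled √(0.4² + 1.6²) ≈ 1.6 units.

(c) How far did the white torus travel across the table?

1.4

The white torus moved from about (1.8, 5.7) to (2.7, 6.8), a distance of √(0.9² + 1.1²) ≈ 1.4.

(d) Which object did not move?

the red cone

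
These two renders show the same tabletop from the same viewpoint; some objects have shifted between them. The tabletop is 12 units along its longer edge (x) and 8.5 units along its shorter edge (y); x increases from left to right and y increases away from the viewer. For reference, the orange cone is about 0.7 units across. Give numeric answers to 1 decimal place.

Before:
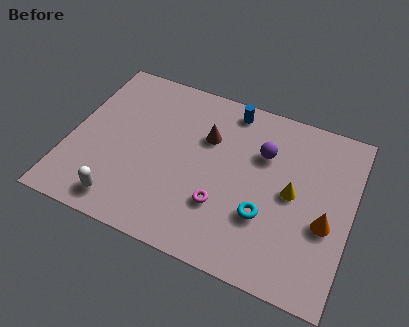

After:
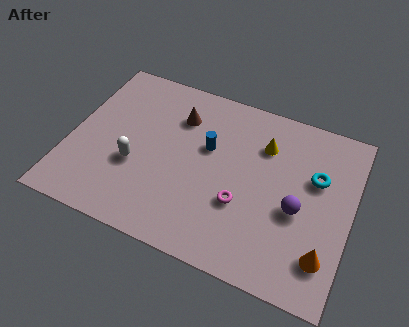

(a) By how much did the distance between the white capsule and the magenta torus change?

+0.3

The distance was about 4.3 in the first image and 4.6 in the second, so they moved 0.3 units further apart.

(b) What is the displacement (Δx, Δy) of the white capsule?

(0.3, 2.0)

From the two frames, the white capsule sits at roughly (2.6, 1.2) before and (2.9, 3.2) after.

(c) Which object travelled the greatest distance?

the cyan torus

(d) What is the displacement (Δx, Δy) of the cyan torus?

(1.9, 2.6)

The cyan torus started near (8.5, 2.8) and ended near (10.4, 5.4).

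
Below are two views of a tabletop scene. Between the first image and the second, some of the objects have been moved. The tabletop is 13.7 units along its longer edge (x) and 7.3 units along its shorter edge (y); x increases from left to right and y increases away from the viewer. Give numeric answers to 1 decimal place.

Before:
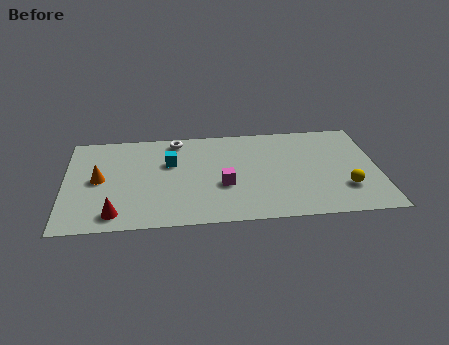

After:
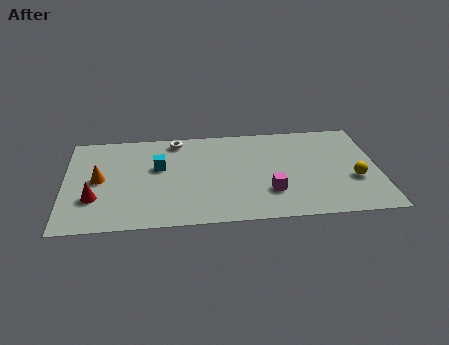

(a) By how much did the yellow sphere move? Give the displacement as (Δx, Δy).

(0.4, 0.6)

From the two frames, the yellow sphere sits at roughly (12.2, 2.1) before and (12.6, 2.7) after.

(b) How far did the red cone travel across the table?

1.5

The red cone moved from about (2.2, 1.1) to (1.3, 2.3), a distance of √(0.9² + 1.2²) ≈ 1.5.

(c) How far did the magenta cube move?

2.1

From (6.9, 2.8) to (8.9, 2.1), the magenta cube covered √(2.0² + 0.7²) ≈ 2.1 units.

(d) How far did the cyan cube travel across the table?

0.6

The cyan cube moved from about (4.6, 4.7) to (4.1, 4.4), a distance of √(0.5² + 0.3²) ≈ 0.6.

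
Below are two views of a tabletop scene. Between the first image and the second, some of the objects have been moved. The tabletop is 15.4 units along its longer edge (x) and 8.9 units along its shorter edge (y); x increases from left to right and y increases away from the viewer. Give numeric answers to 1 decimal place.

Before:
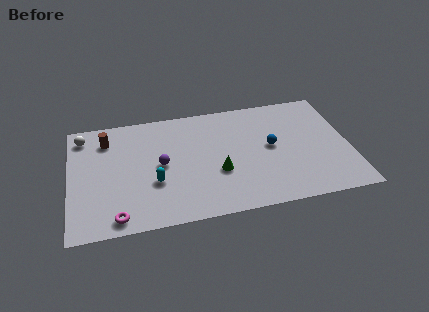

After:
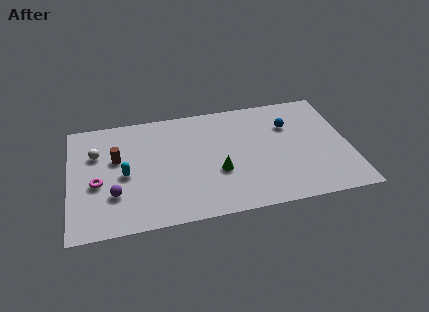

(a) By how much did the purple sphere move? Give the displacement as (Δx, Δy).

(-2.6, -1.8)

From the two frames, the purple sphere sits at roughly (5.0, 4.5) before and (2.4, 2.7) after.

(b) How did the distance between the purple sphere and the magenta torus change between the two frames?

-3.0

The distance was about 4.3 in the first image and 1.3 in the second, so they moved 3.0 units closer together.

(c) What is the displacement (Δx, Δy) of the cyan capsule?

(-1.6, 0.9)

The cyan capsule was at about (4.6, 3.2) and moved to about (3.0, 4.1).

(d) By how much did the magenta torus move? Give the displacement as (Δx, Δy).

(-1.0, 2.7)

The magenta torus started near (2.5, 1.0) and ended near (1.5, 3.7).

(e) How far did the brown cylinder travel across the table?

1.7

The brown cylinder moved from about (2.1, 7.0) to (2.6, 5.4), a distance of √(0.5² + 1.6²) ≈ 1.7.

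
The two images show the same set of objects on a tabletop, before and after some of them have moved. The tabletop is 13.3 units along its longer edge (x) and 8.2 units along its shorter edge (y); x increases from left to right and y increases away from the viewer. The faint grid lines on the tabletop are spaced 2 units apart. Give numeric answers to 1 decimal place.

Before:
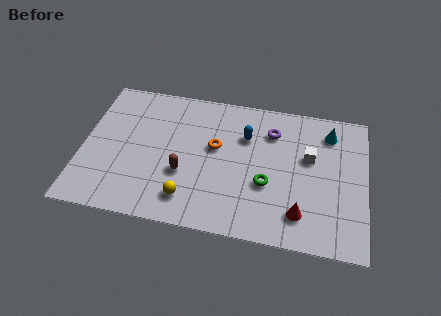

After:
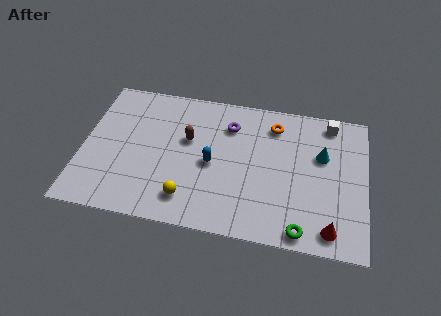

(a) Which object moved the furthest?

the orange torus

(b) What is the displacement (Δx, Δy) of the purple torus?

(-2.0, 0.0)

The purple torus was at about (8.8, 6.2) and moved to about (6.8, 6.2).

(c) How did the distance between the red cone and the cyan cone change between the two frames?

-0.9

The distance was about 5.0 in the first image and 4.1 in the second, so they moved 0.9 units closer together.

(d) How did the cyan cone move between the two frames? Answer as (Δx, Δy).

(-0.3, -1.4)

The cyan cone was at about (11.5, 6.6) and moved to about (11.2, 5.2).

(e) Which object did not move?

the yellow sphere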